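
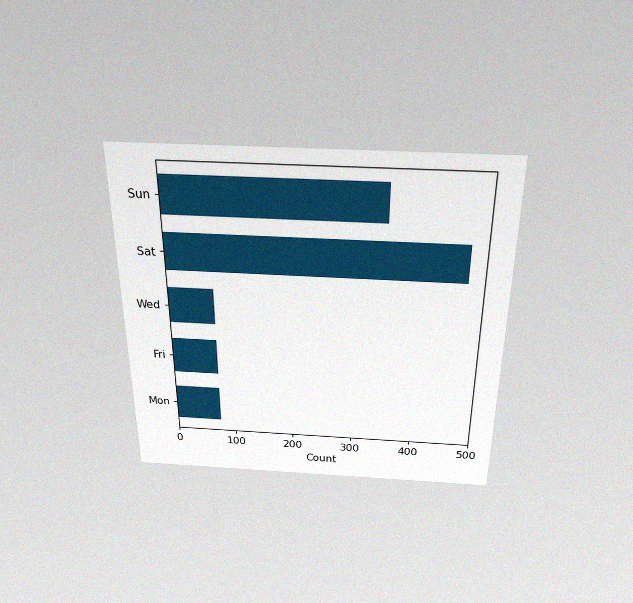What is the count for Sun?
350

The chart is viewed slightly from above, with some photo noise. Reading along the chart's x-axis, the Sun bar reaches 350.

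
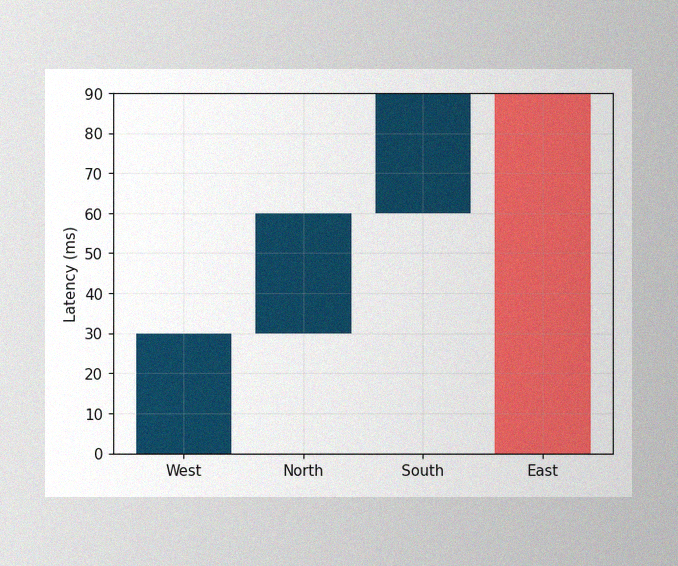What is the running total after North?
60ms

The image has some photo noise and uneven lighting. After North the running total reaches 60ms.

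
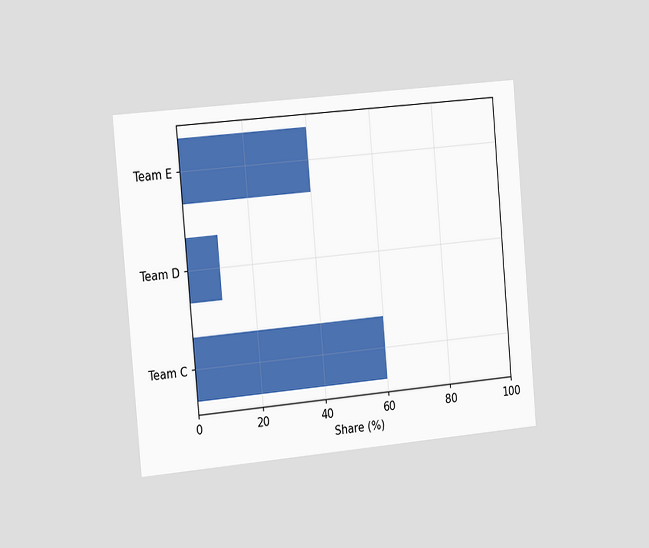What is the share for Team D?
10%

The chart is tilted about 5° counter-clockwise and viewed slightly from the left. Reading along the chart's x-axis, the Team D bar reaches 10%.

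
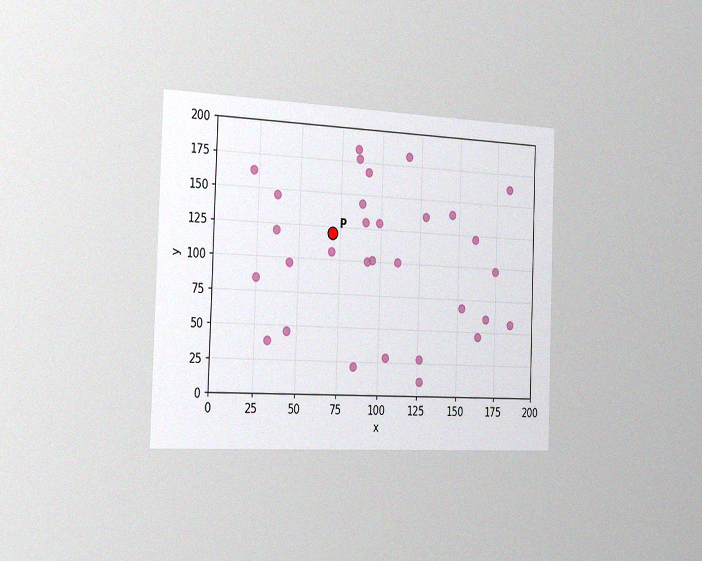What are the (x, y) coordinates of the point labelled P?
(70, 120)

The chart is tilted about 2° clockwise and viewed slightly from the left, with some photo noise. Following the gridlines from P to each axis, P sits at (70, 120).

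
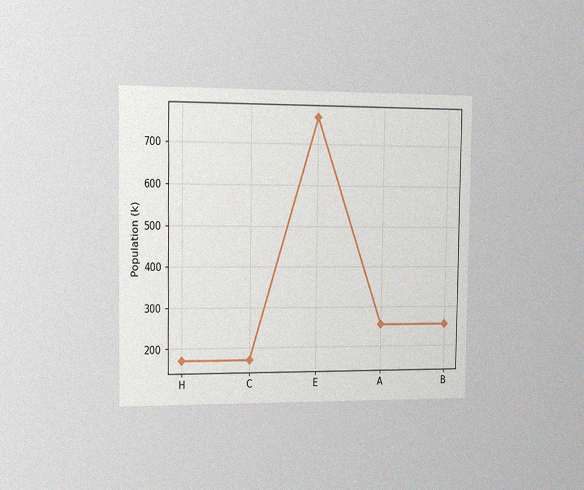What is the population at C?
The chart is viewed slightly from the left, with some photo noise. At C, the line is at 170k.

170k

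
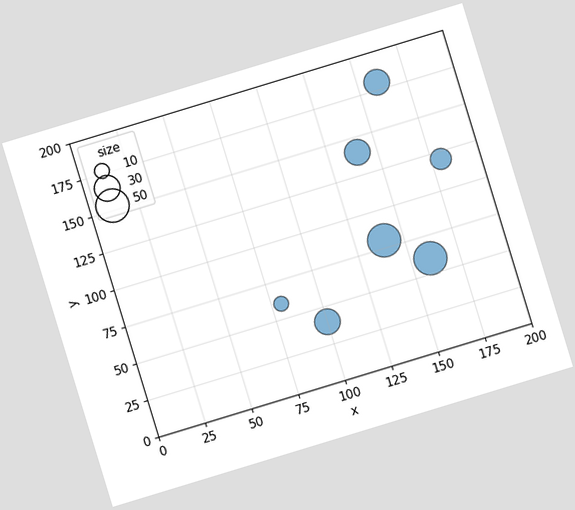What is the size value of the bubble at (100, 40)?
The chart is tilted about 17° counter-clockwise. Matching the bubble at (100, 40) against the size legend gives 30.

30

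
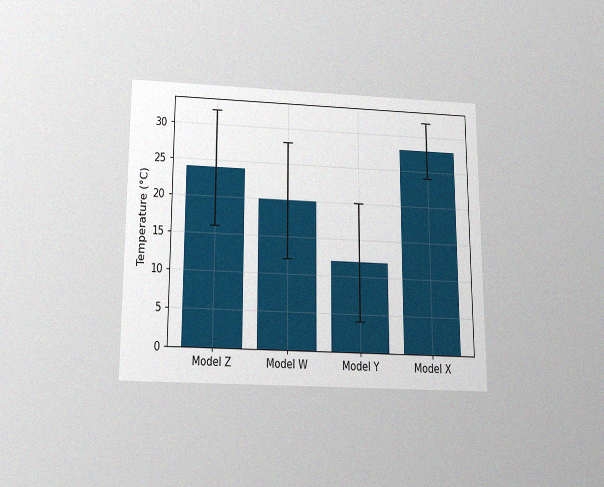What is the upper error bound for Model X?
The chart is viewed slightly from below, with some photo noise. The Model X bar's upper whisker reaches 32°C.

32°C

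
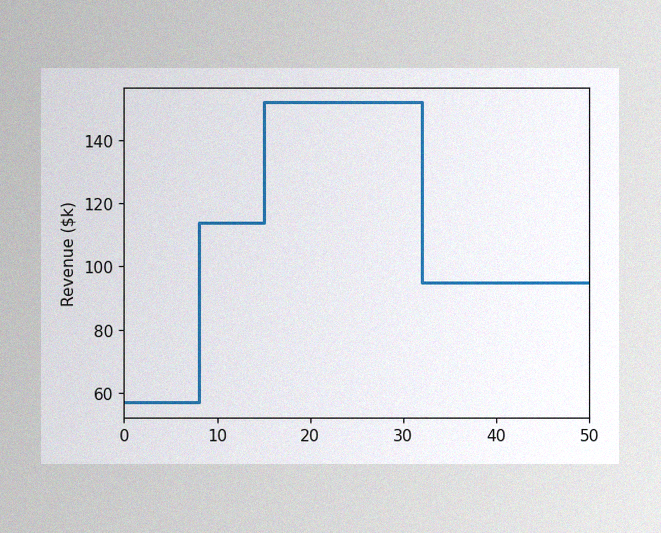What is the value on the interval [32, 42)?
$95k

The image has some photo noise and uneven lighting. On [32, 42) the step sits at $95k.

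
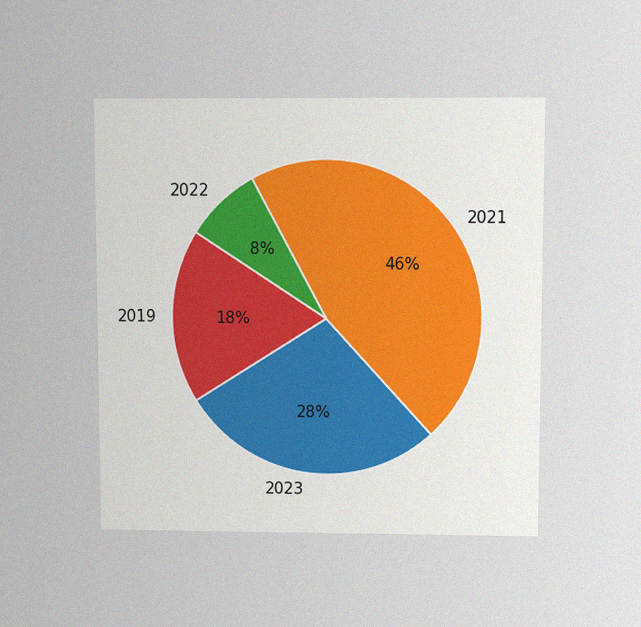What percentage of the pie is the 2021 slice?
46%

The chart is viewed slightly from above, with some photo noise. The 2021 slice takes up 46% of the pie.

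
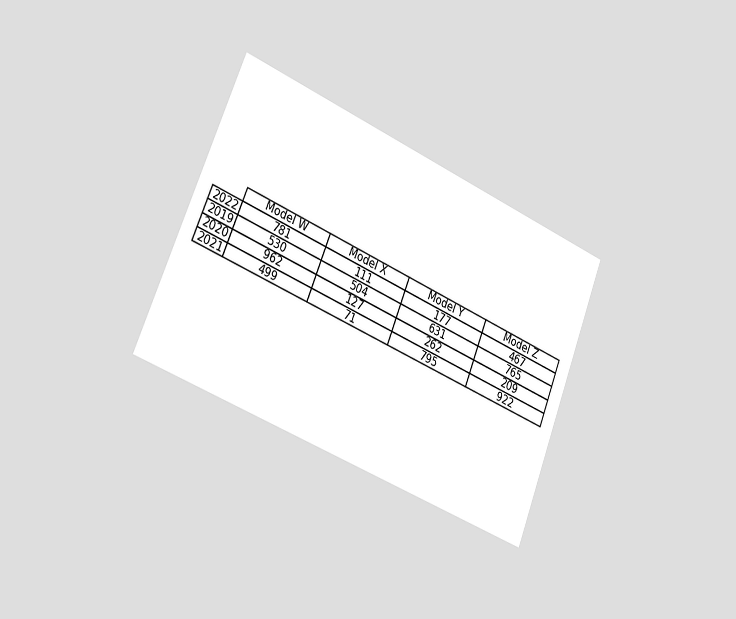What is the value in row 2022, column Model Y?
177

The chart is tilted about 22° clockwise and viewed slightly from the left. The (2022, Model Y) cell reads 177.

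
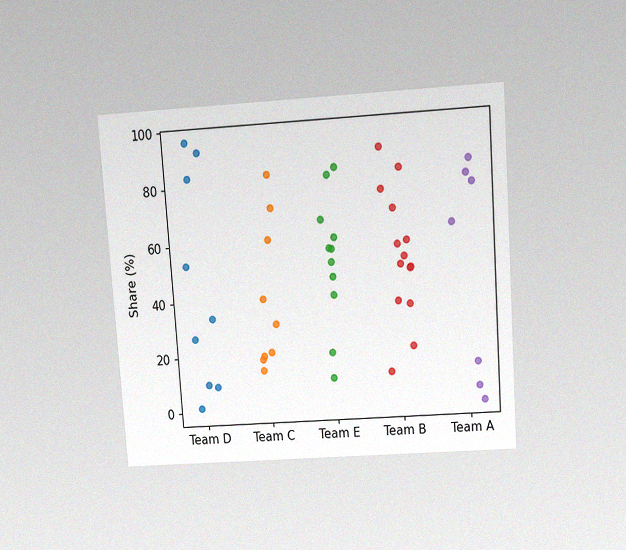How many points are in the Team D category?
The chart is tilted about 4° counter-clockwise and viewed slightly from above, with some photo noise. Counting the markers in the Team D column gives 9.

9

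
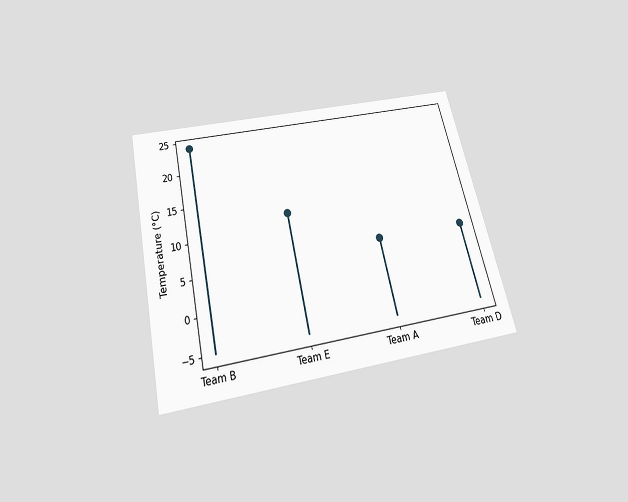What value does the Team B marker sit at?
24°C

The chart is tilted about 13° counter-clockwise and viewed slightly from below. The Team B marker sits at 24°C.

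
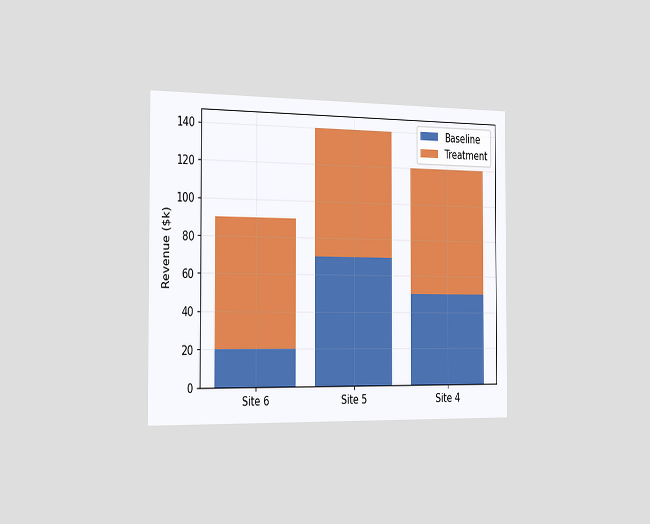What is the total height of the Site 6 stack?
The chart is viewed slightly from the left. The Site 6 stack's top reaches $90k on the y-axis.

$90k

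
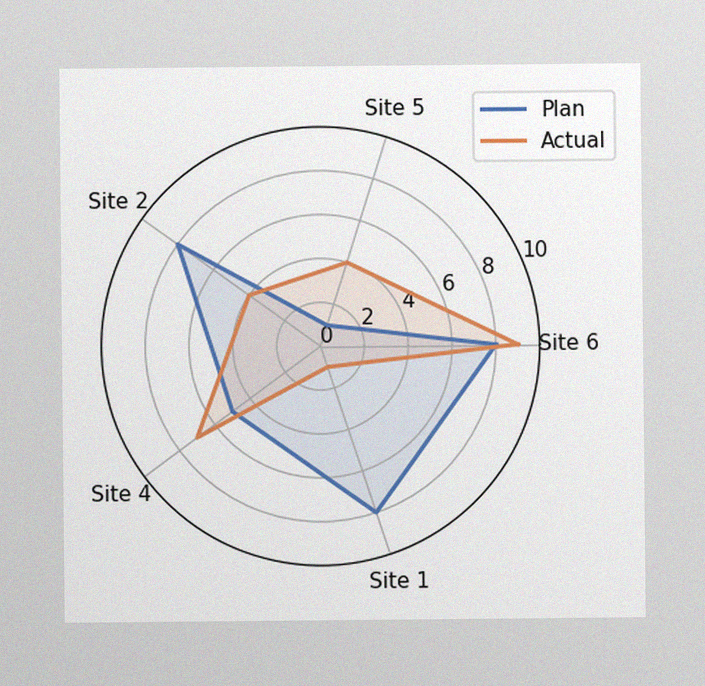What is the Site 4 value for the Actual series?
7

The image has some photo noise and uneven lighting. On the Site 4 axis, Actual reaches 7.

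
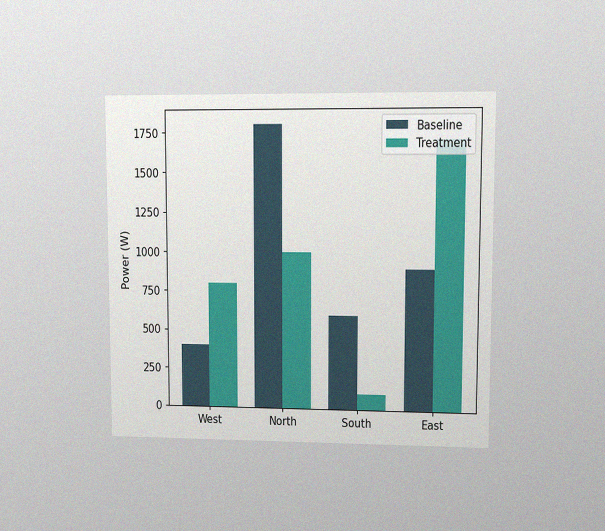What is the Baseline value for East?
The chart is viewed at a slight angle, with some photo noise. The Baseline bar at East reaches 900W on the y-axis.

900W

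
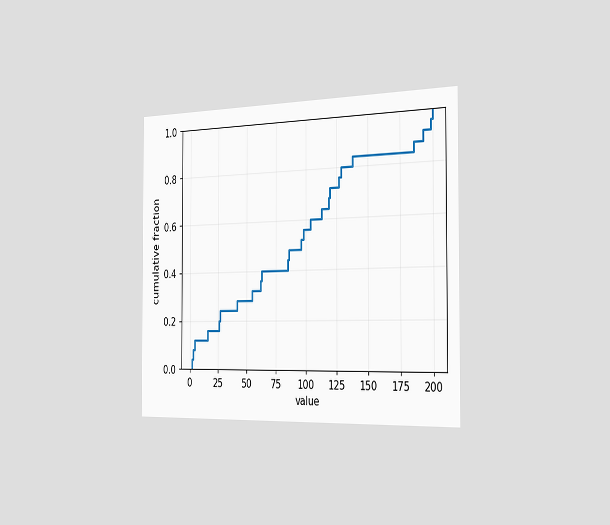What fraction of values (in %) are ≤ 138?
The chart is viewed slightly from the right. At x=138 the ECDF step is at 84%.

84%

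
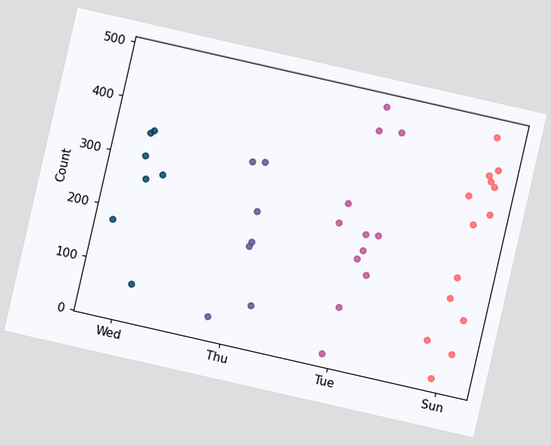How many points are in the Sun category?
14

The chart is tilted about 13° clockwise. Counting the markers in the Sun column gives 14.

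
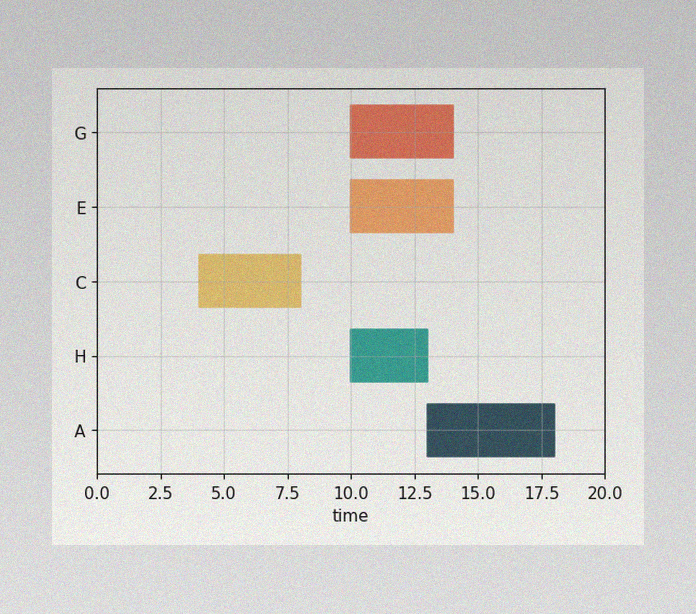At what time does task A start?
13

The image has some photo noise and uneven lighting. The A bar begins at t=13.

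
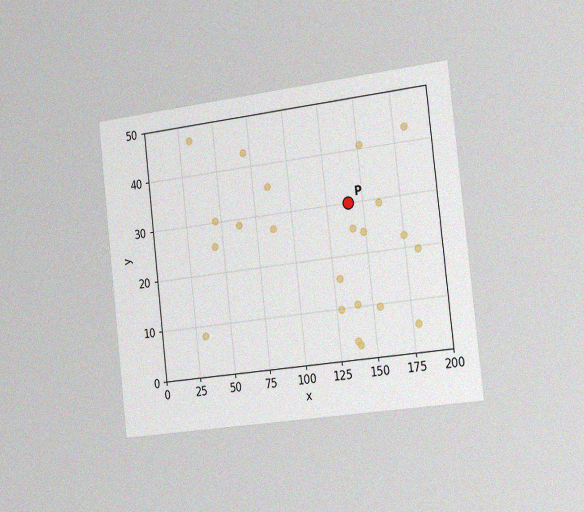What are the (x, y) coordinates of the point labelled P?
The chart is tilted about 6° counter-clockwise and viewed slightly from the right, with some photo noise. Following the gridlines from P to each axis, P sits at (140, 30).

(140, 30)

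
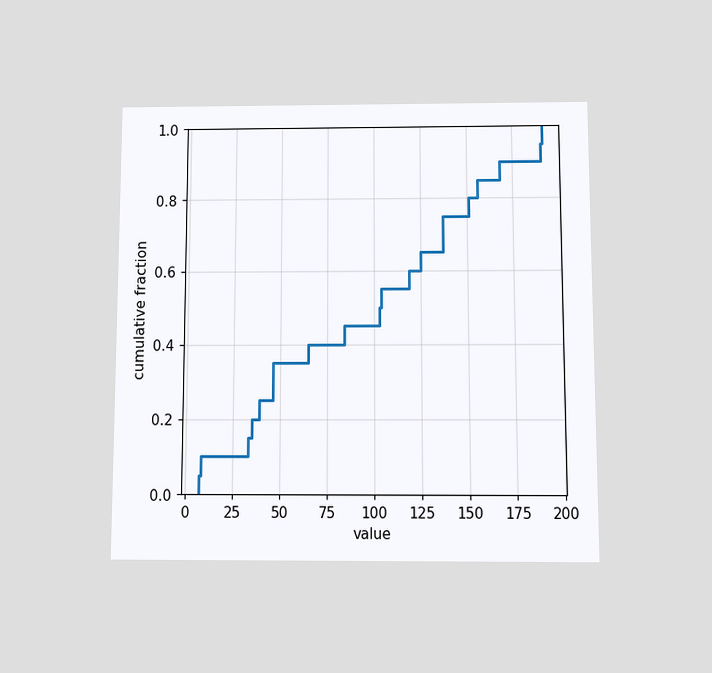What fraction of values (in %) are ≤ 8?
The chart is viewed slightly from below. At x=8 the ECDF step is at 10%.

10%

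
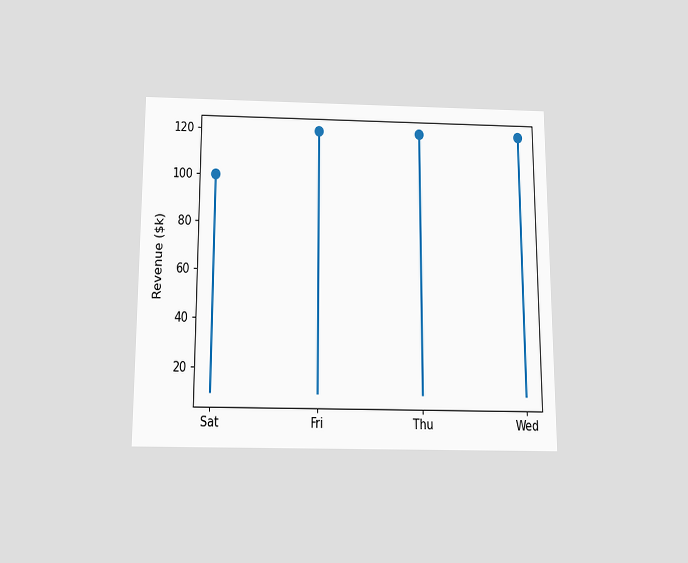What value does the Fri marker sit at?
The chart is viewed slightly from below. The Fri marker sits at $120k.

$120k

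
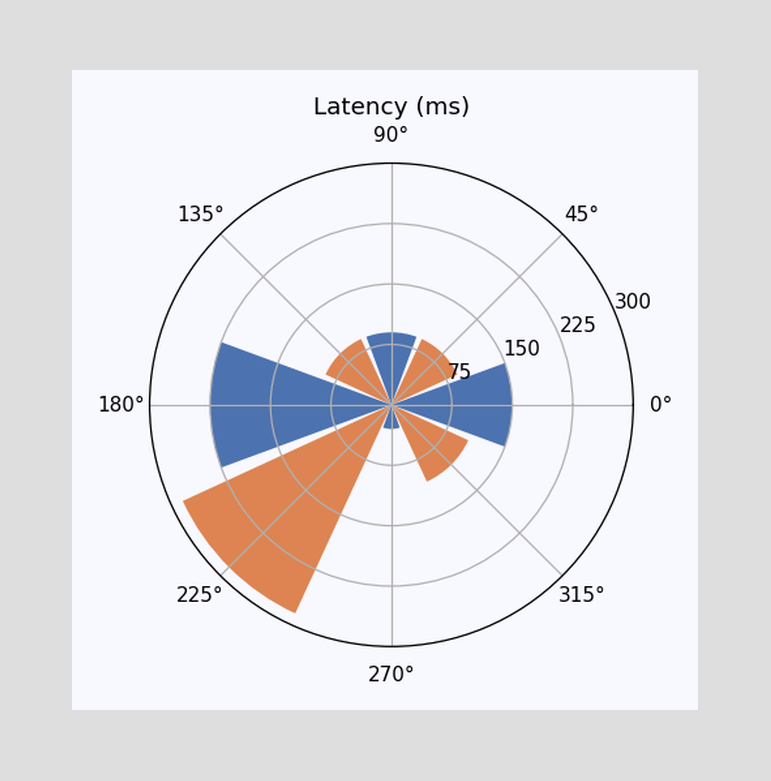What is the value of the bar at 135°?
The bar at 135° reaches 90ms on the radial axis.

90ms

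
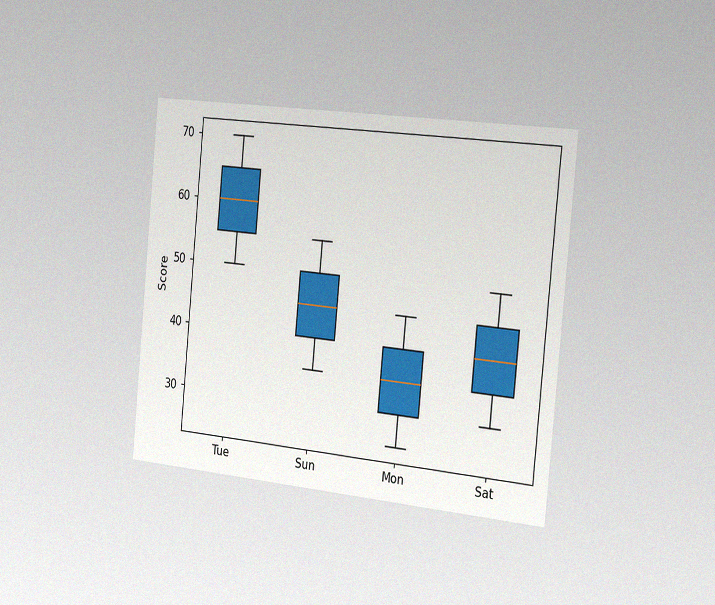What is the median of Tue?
The chart is tilted about 5° clockwise and viewed slightly from the right, with some photo noise. The median line in the Tue box sits at 60.

60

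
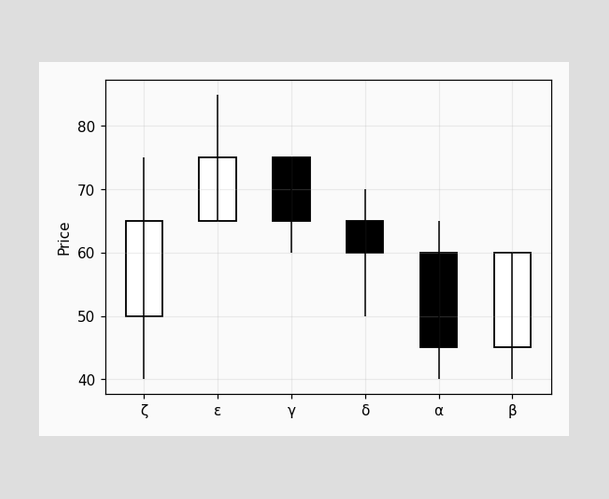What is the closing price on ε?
75

The ε candle closes at 75.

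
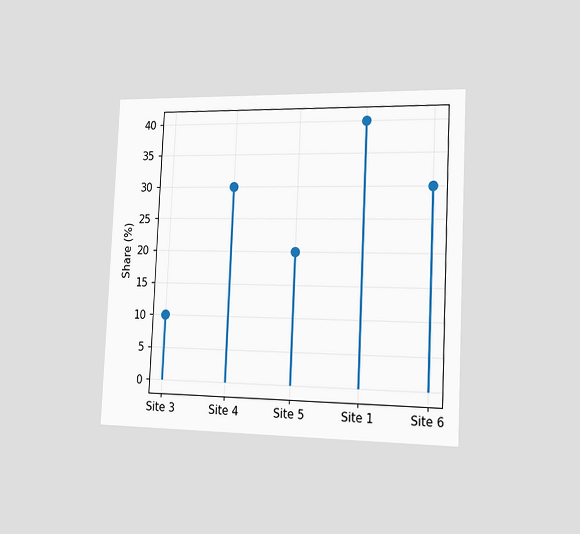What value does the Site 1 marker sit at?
40%

The chart is tilted about 3° clockwise and viewed slightly from the right. The Site 1 marker sits at 40%.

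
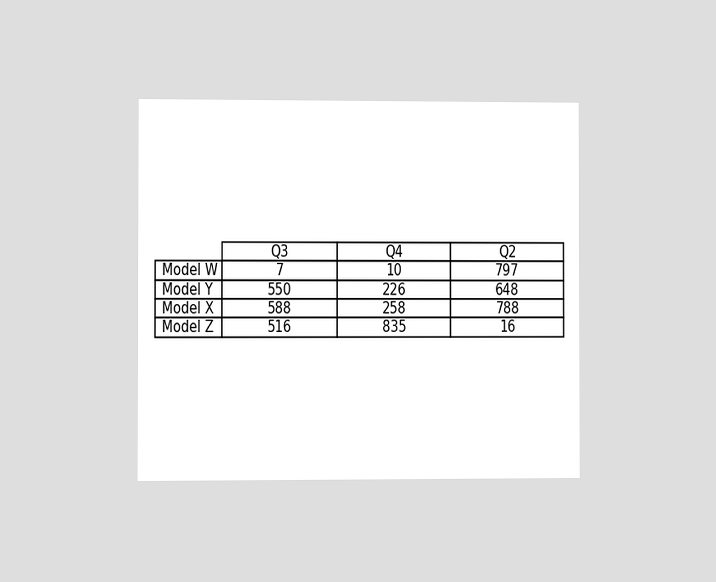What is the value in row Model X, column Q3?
588

The chart is viewed at a slight angle. The (Model X, Q3) cell reads 588.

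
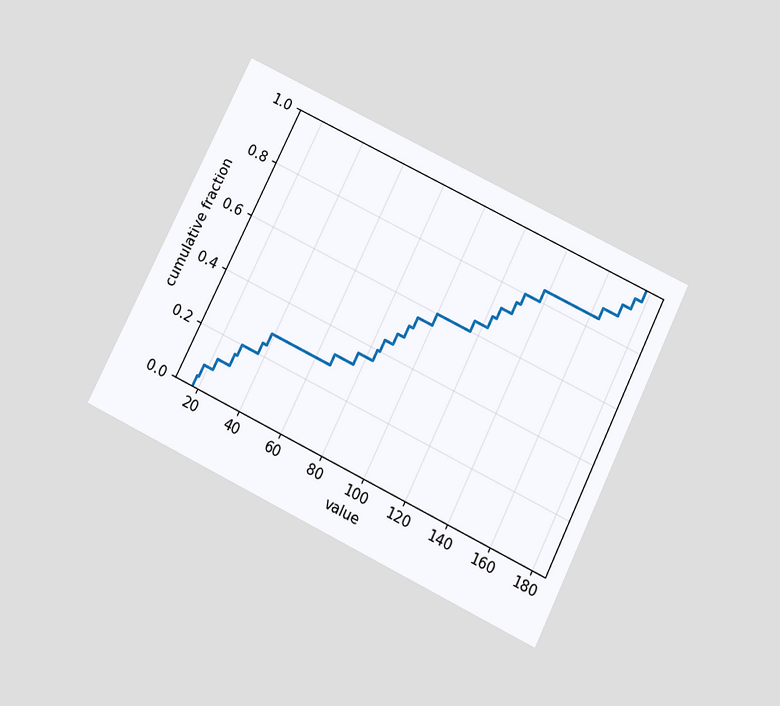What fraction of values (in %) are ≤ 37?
24%

The chart is tilted about 26° clockwise and viewed slightly from below. At x=37 the ECDF step is at 24%.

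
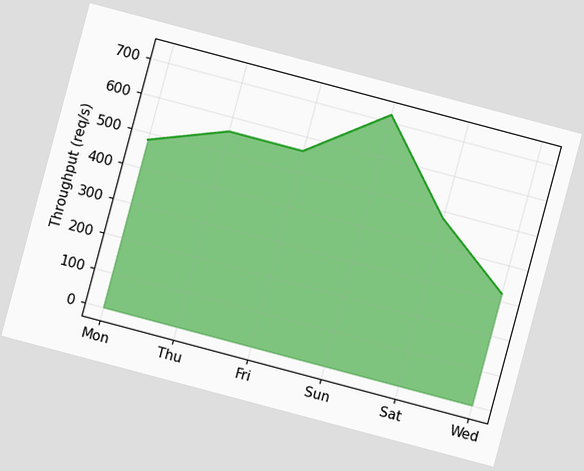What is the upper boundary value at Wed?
320req/s

The chart is tilted about 15° clockwise. At Wed the upper boundary is at 320req/s.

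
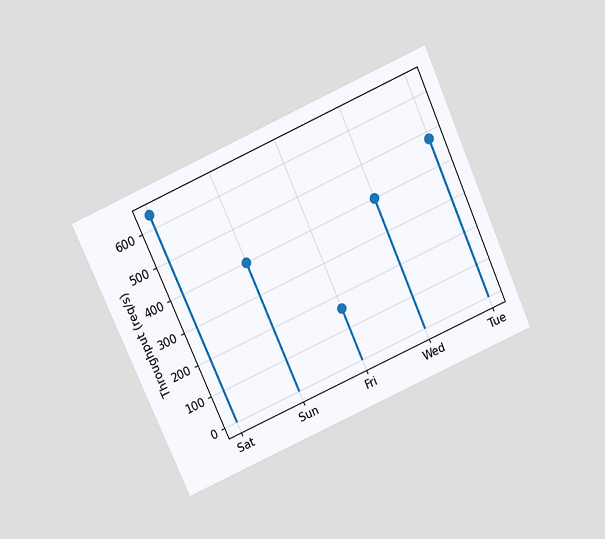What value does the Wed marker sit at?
The chart is tilted about 24° counter-clockwise and viewed slightly from above. The Wed marker sits at 400req/s.

400req/s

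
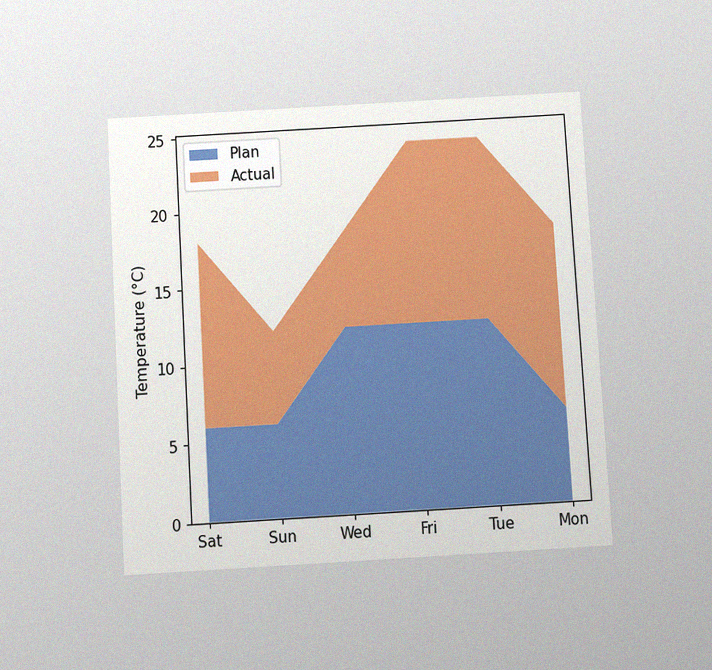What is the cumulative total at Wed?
18°C

The chart is tilted about 3° counter-clockwise and viewed slightly from below, with some photo noise. The stacked total at Wed reaches 18°C.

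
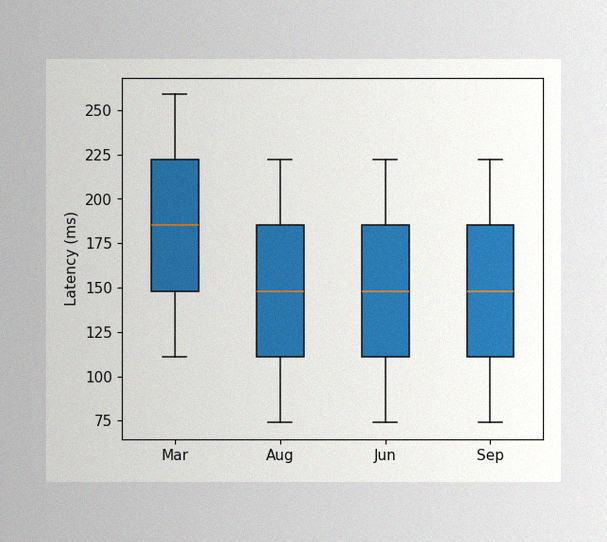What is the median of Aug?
148ms

The image has some photo noise and uneven lighting. The median line in the Aug box sits at 148ms.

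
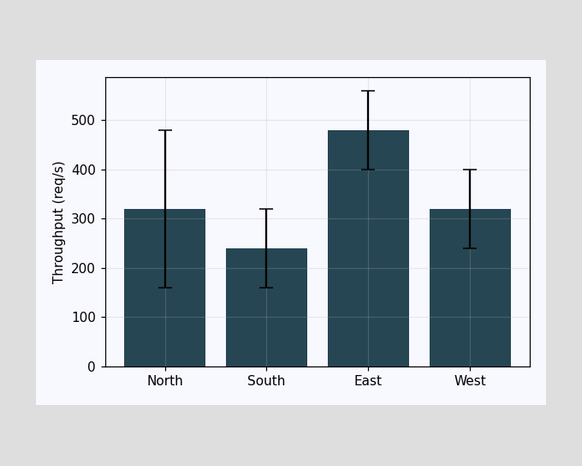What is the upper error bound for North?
480req/s

The North bar's upper whisker reaches 480req/s.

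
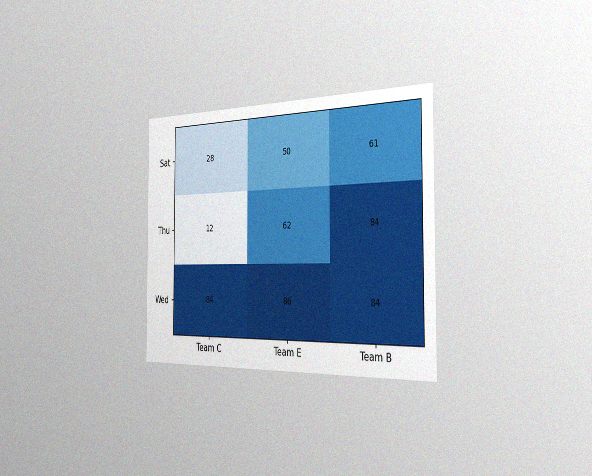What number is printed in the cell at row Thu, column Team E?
The chart is viewed slightly from the right, with some photo noise. The (Thu, Team E) cell reads 62.

62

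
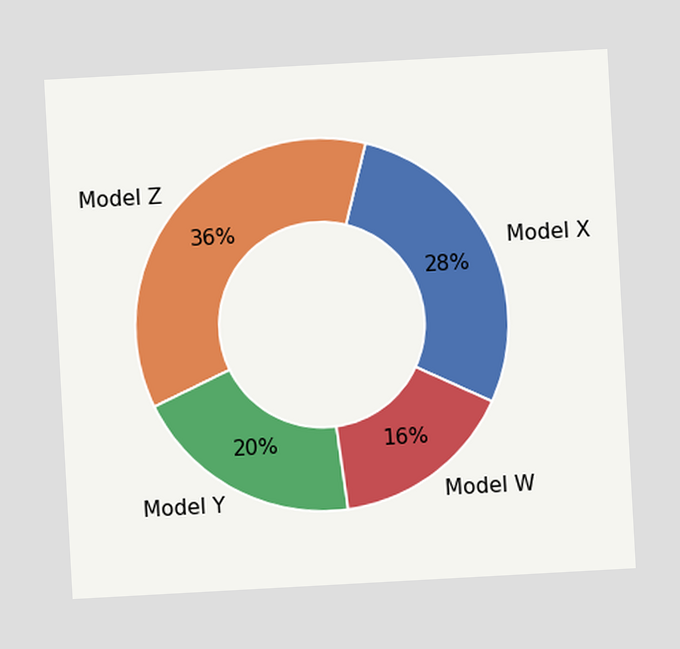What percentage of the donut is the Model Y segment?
The chart is tilted about 3° counter-clockwise. The Model Y segment takes up 20% of the ring.

20%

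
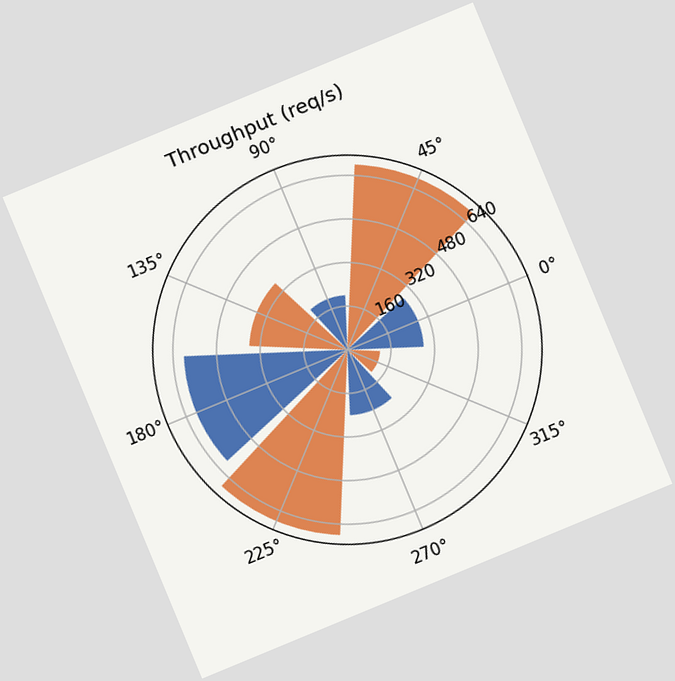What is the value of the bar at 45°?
680req/s

The chart is tilted about 23° counter-clockwise. The bar at 45° reaches 680req/s on the radial axis.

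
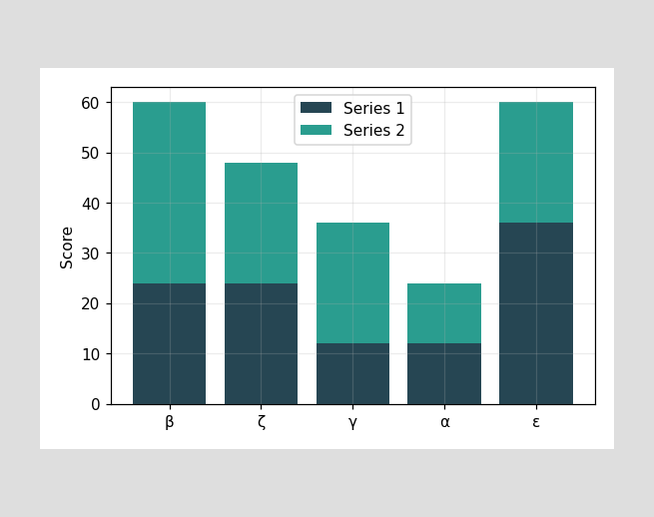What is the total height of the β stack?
The β stack's top reaches 60 on the y-axis.

60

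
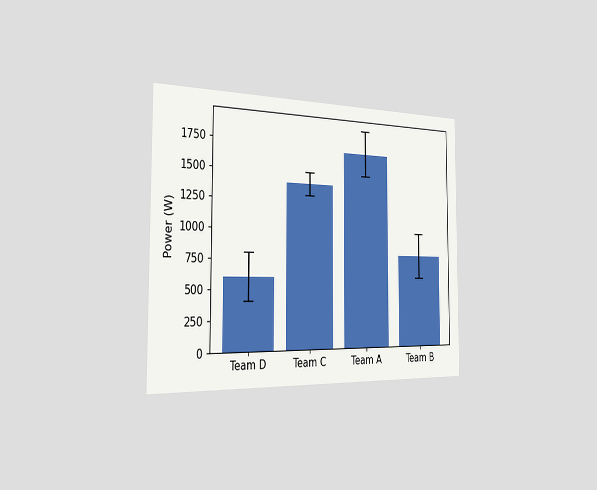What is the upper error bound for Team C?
1500W

The chart is viewed slightly from the left. The Team C bar's upper whisker reaches 1500W.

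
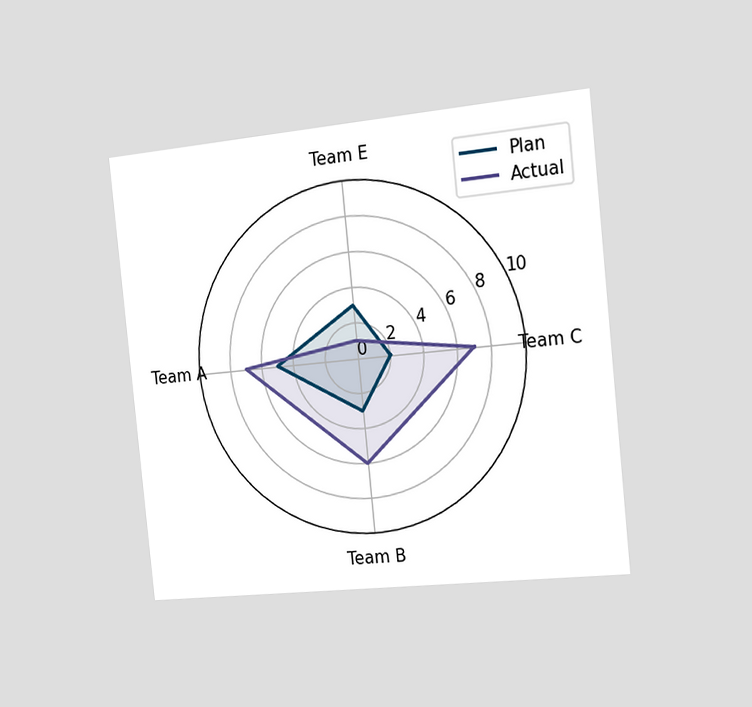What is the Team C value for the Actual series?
The chart is tilted about 6° counter-clockwise and viewed slightly from the right. On the Team C axis, Actual reaches 7.

7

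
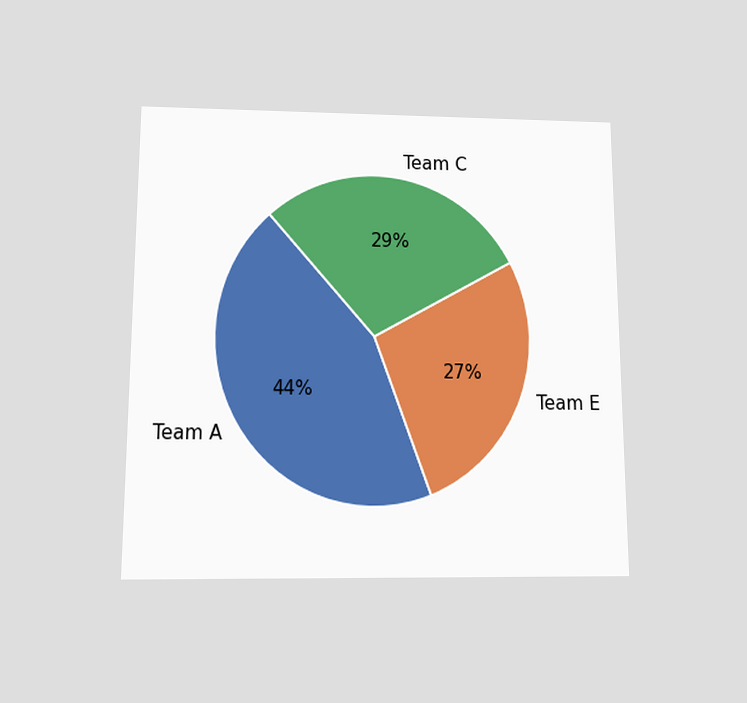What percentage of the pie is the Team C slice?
The chart is viewed slightly from below. The Team C slice takes up 29% of the pie.

29%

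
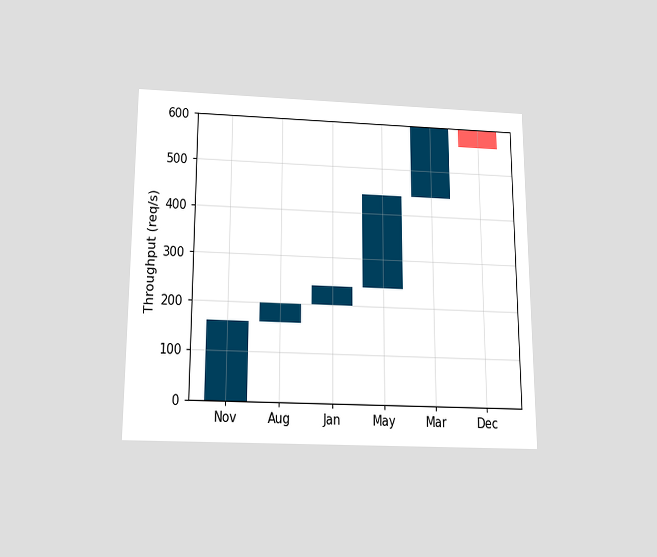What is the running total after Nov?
The chart is viewed slightly from below. After Nov the running total reaches 160req/s.

160req/s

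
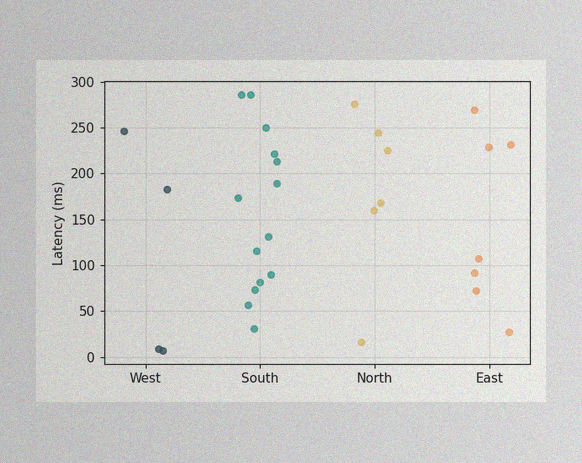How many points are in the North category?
6

The image has some photo noise and uneven lighting. Counting the markers in the North column gives 6.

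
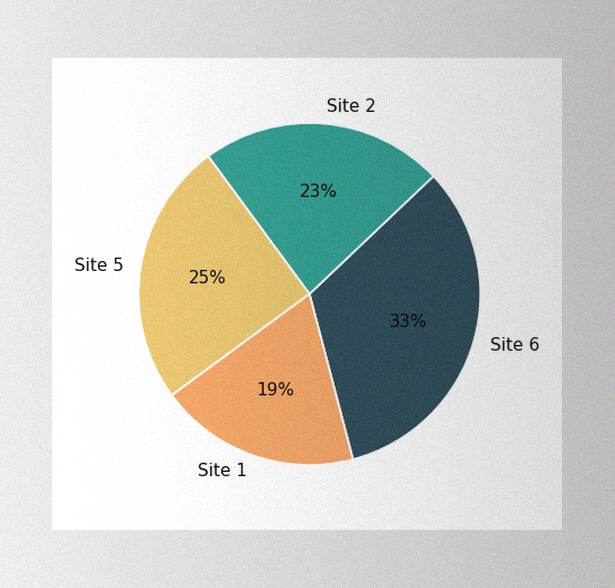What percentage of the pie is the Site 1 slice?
The image has some photo noise and uneven lighting. The Site 1 slice takes up 19% of the pie.

19%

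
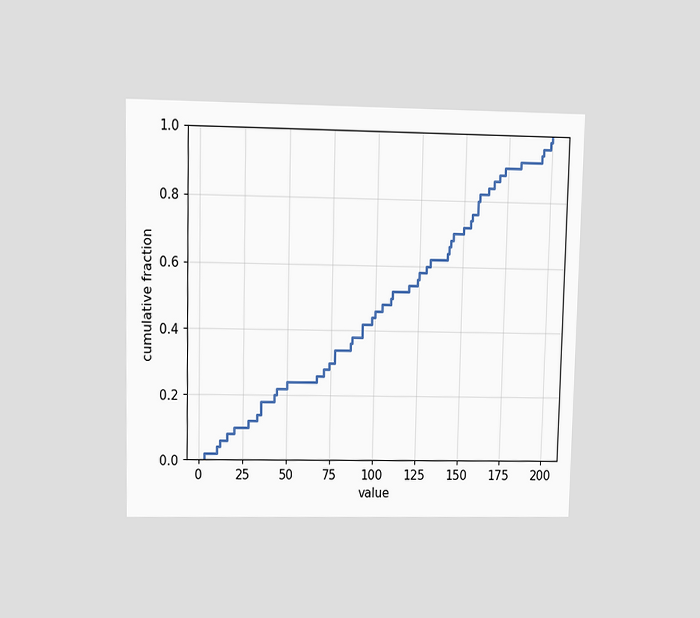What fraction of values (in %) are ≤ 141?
64%

The chart is viewed at a slight angle. At x=141 the ECDF step is at 64%.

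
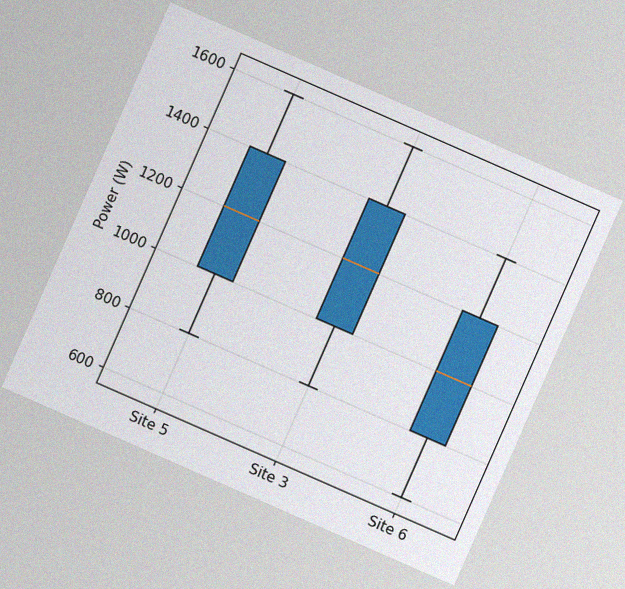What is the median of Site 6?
1000W

The chart is tilted about 24° clockwise, with some photo noise. The median line in the Site 6 box sits at 1000W.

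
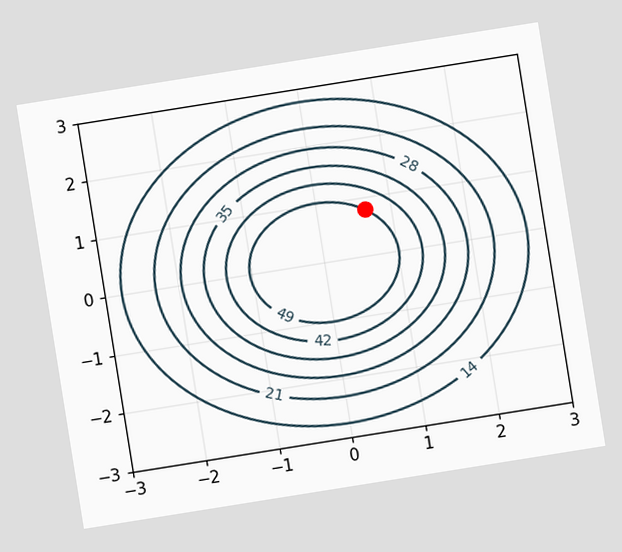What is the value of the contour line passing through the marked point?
49

The chart is tilted about 9° counter-clockwise. The marked point sits on the contour labelled 49.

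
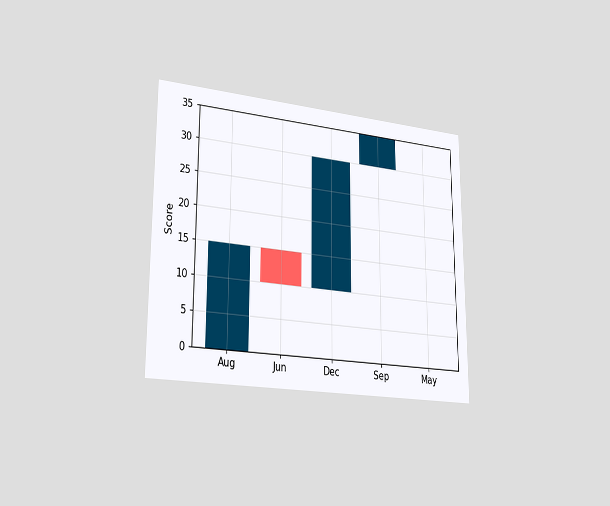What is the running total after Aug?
The chart is viewed slightly from the left. After Aug the running total reaches 15.

15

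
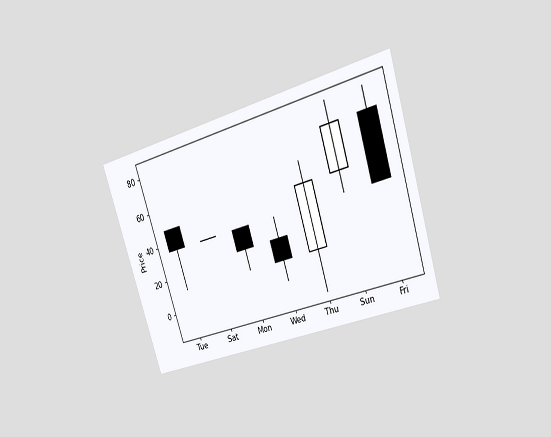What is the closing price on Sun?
72

The chart is tilted about 17° counter-clockwise and viewed at a slight angle. The Sun candle closes at 72.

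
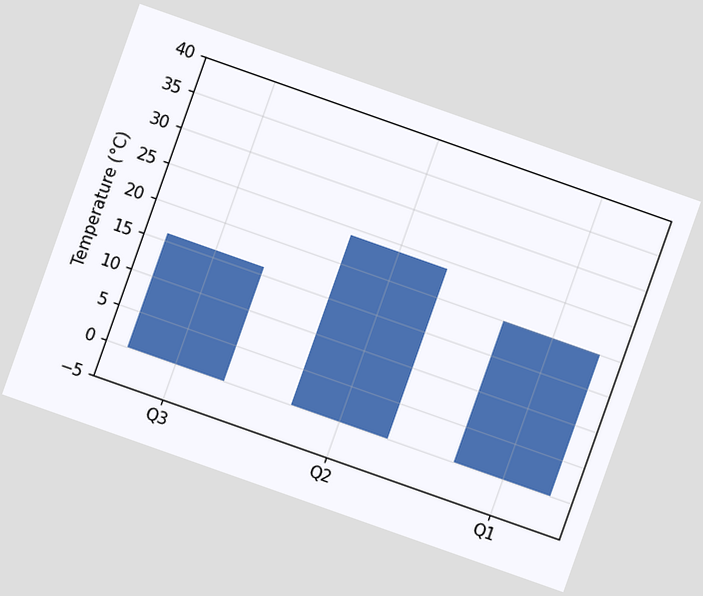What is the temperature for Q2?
The chart is tilted about 19° clockwise. Reading along the chart's y-axis, the Q2 bar reaches 24°C.

24°C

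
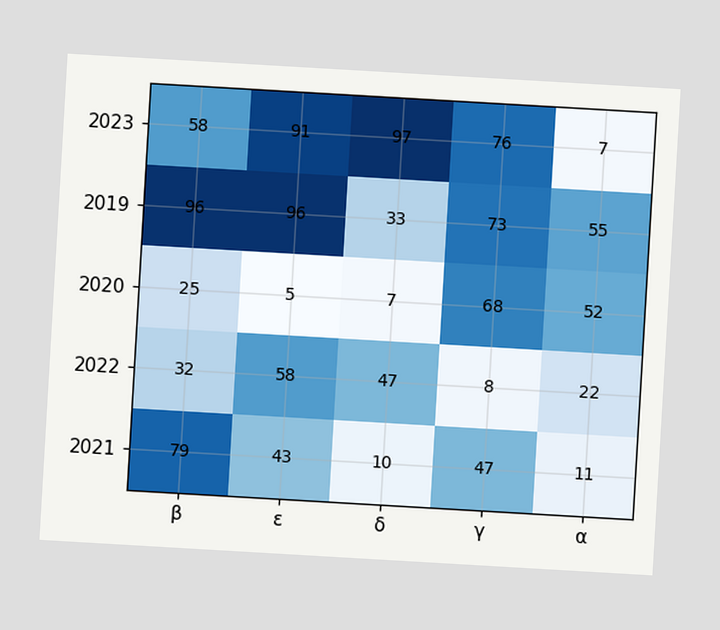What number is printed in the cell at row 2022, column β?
32

The chart is tilted about 3° clockwise. The (2022, β) cell reads 32.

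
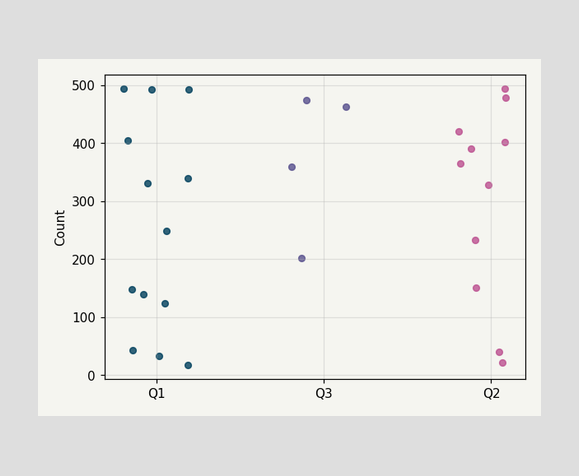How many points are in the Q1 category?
Counting the markers in the Q1 column gives 13.

13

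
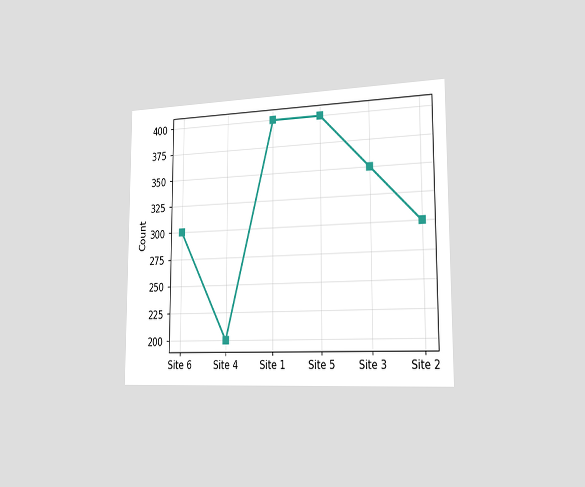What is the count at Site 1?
The chart is viewed slightly from the right. At Site 1, the line is at 400.

400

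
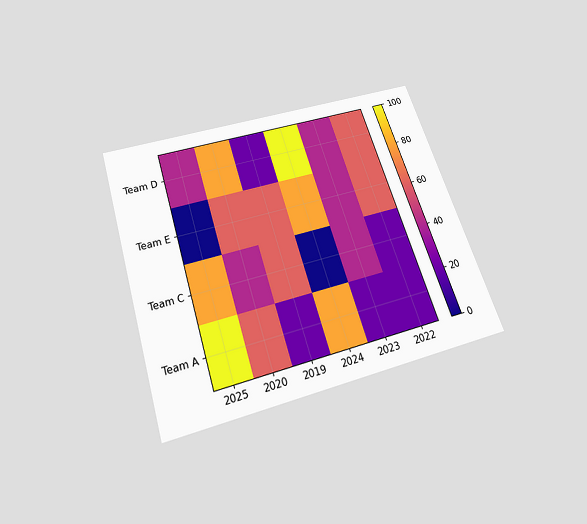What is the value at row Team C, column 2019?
The chart is tilted about 18° counter-clockwise and viewed slightly from below. Matching cell (Team C, 2019) against the colorbar gives 60.

60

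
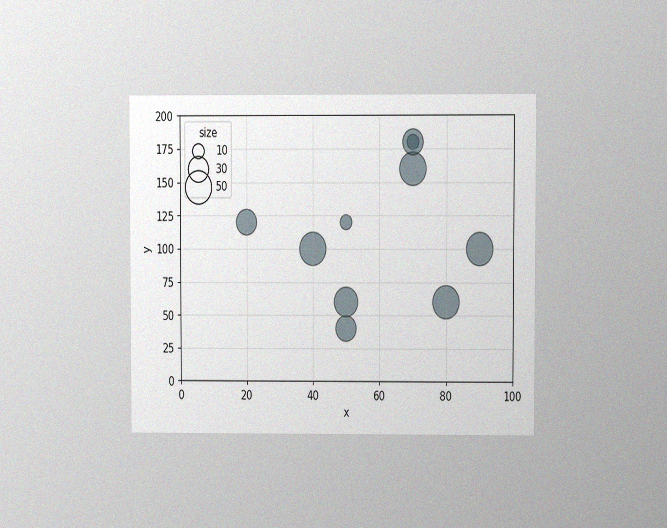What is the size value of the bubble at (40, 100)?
50

The chart is viewed at a slight angle, with some photo noise. Matching the bubble at (40, 100) against the size legend gives 50.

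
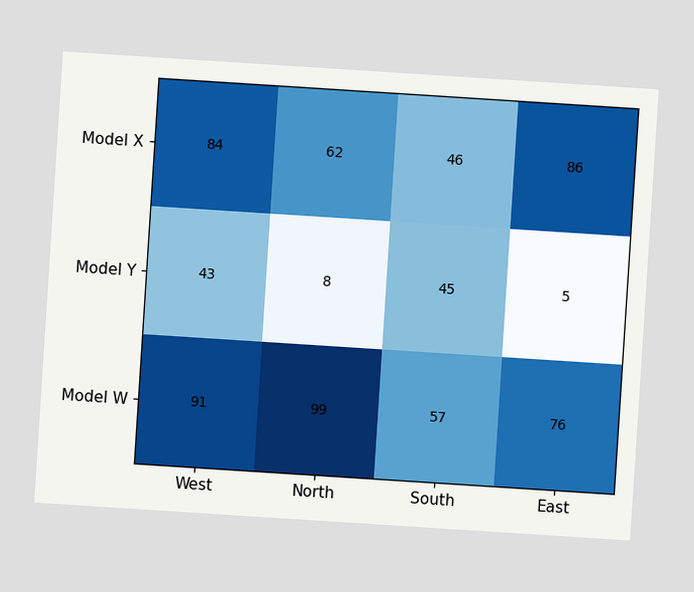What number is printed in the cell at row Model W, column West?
91

The chart is tilted about 4° clockwise. The (Model W, West) cell reads 91.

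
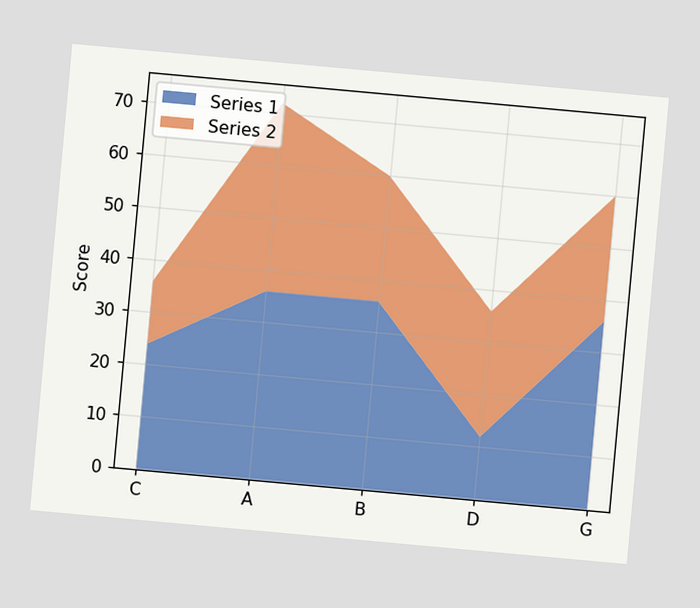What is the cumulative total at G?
60

The chart is tilted about 5° clockwise. The stacked total at G reaches 60.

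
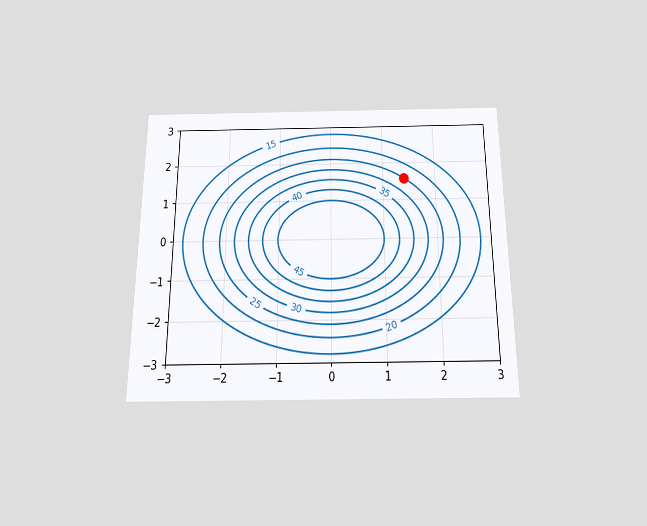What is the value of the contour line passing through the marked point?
25

The chart is viewed slightly from below. The marked point sits on the contour labelled 25.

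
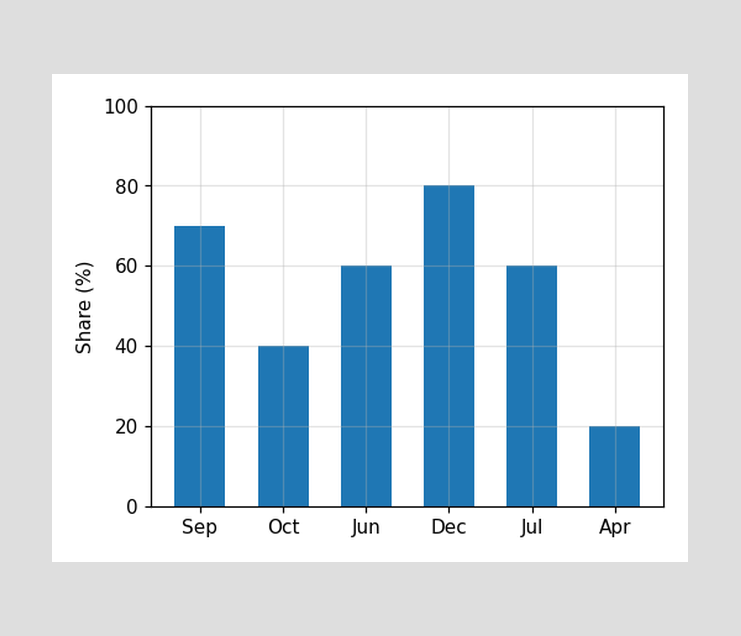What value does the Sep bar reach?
70%

Reading along the chart's y-axis, the Sep bar reaches 70%.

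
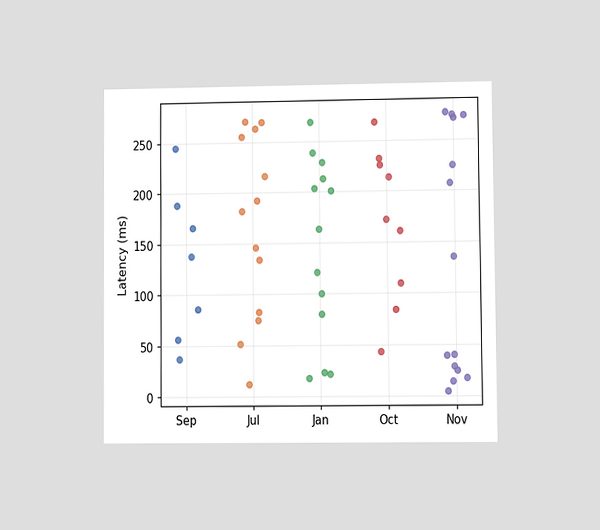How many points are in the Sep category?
The chart is viewed at a slight angle. Counting the markers in the Sep column gives 7.

7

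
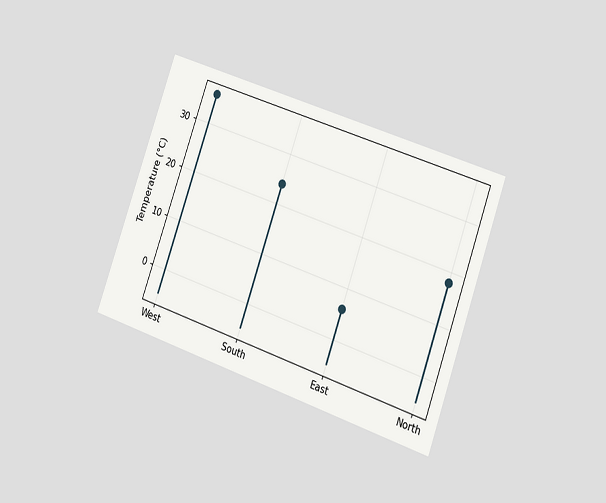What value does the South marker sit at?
24°C

The chart is tilted about 20° clockwise and viewed slightly from the right. The South marker sits at 24°C.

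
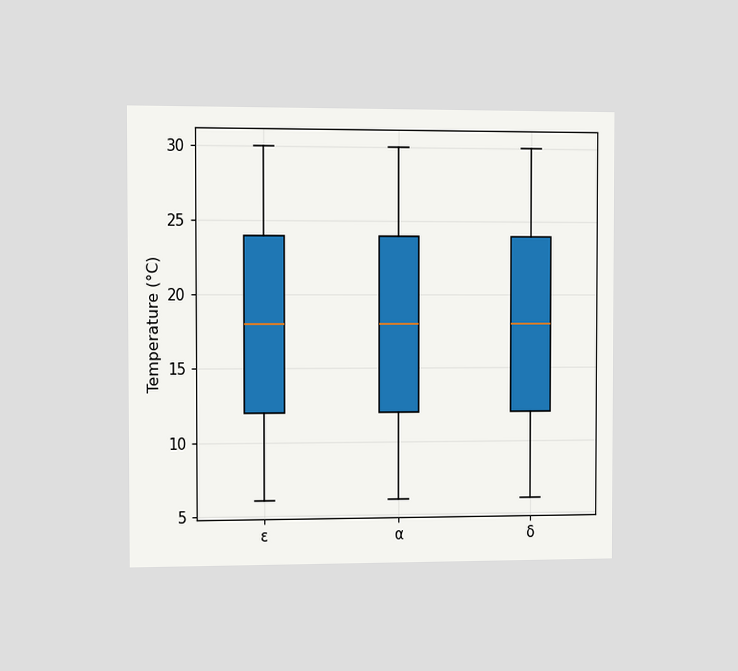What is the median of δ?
The chart is viewed slightly from the left. The median line in the δ box sits at 18°C.

18°C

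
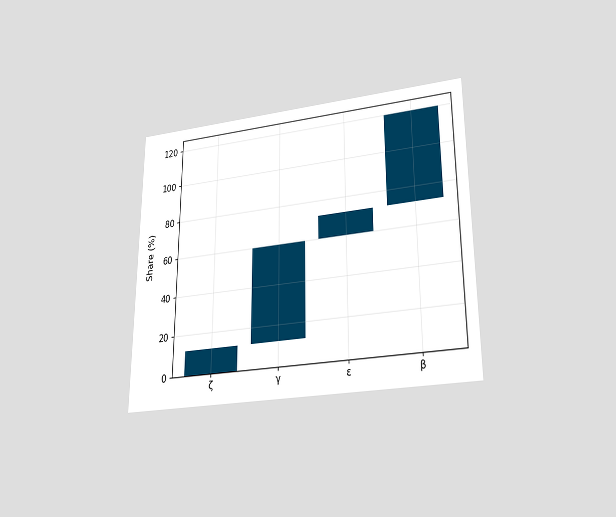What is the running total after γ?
60%

The chart is viewed slightly from below. After γ the running total reaches 60%.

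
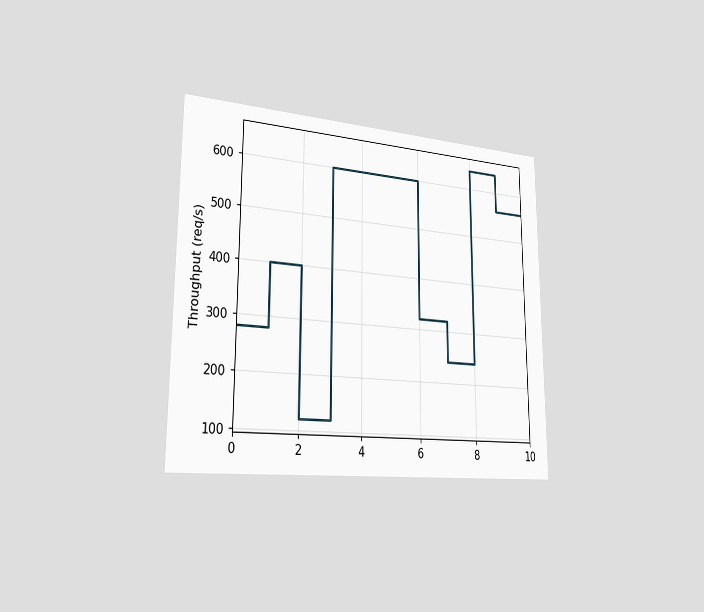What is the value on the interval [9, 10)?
560req/s

The chart is viewed slightly from the left. On [9, 10) the step sits at 560req/s.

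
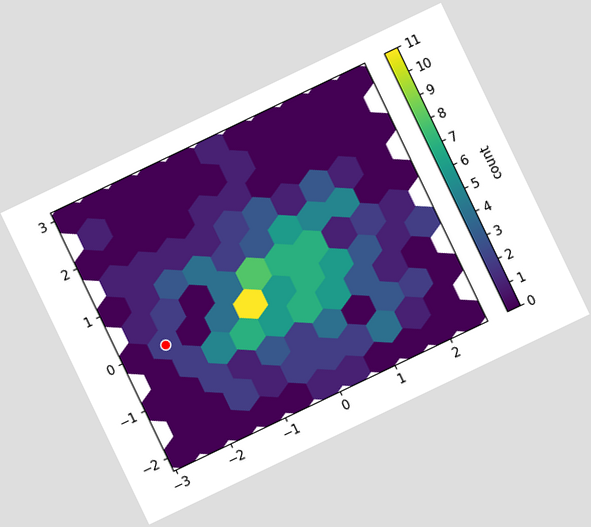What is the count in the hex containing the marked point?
2

The chart is tilted about 26° counter-clockwise. The marked hex reads 2 on the colorbar.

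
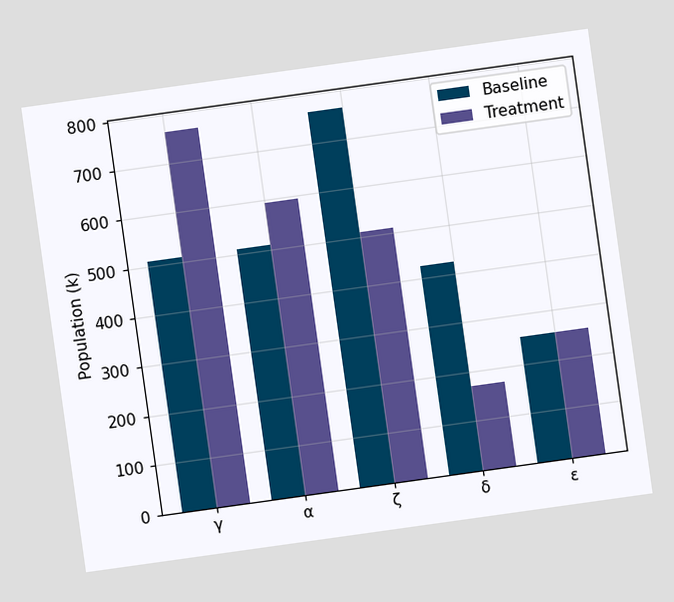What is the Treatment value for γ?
The chart is tilted about 8° counter-clockwise. The Treatment bar at γ reaches 765k on the y-axis.

765k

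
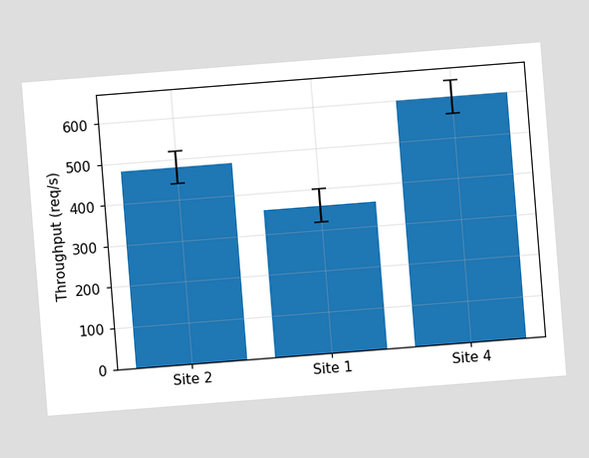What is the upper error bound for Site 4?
The chart is tilted about 4° counter-clockwise. The Site 4 bar's upper whisker reaches 640req/s.

640req/s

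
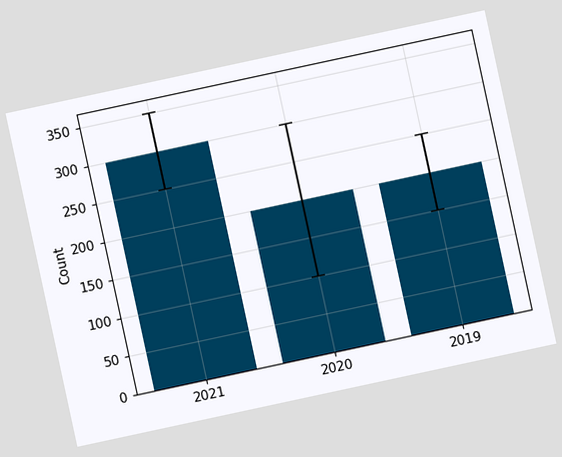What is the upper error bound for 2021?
The chart is tilted about 12° counter-clockwise. The 2021 bar's upper whisker reaches 350.

350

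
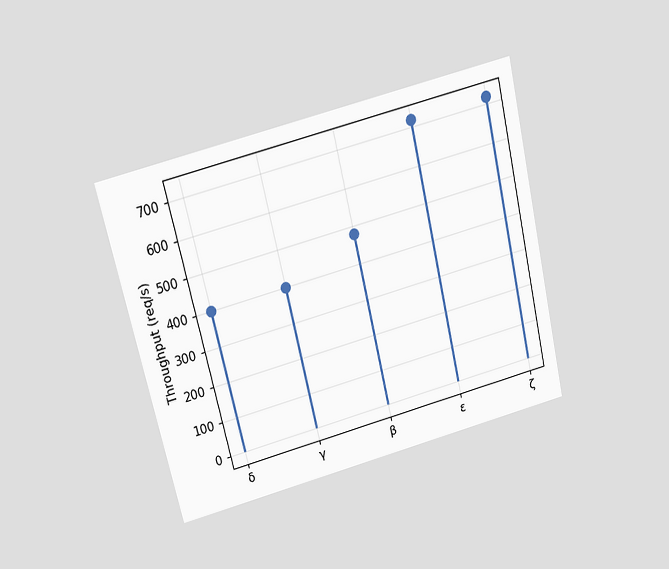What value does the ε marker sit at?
The chart is tilted about 13° counter-clockwise and viewed slightly from above. The ε marker sits at 720req/s.

720req/s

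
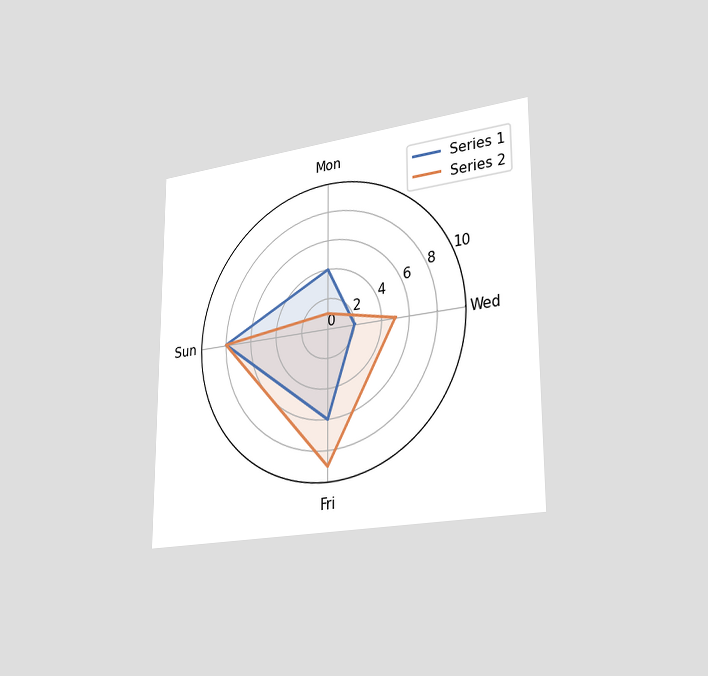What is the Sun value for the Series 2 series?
8

The chart is viewed slightly from the right. On the Sun axis, Series 2 reaches 8.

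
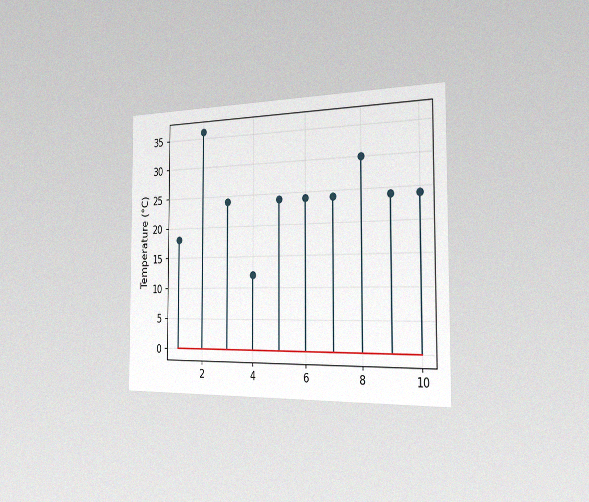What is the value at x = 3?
24°C

The chart is viewed slightly from the right, with some photo noise. The stem at x=3 reaches 24°C.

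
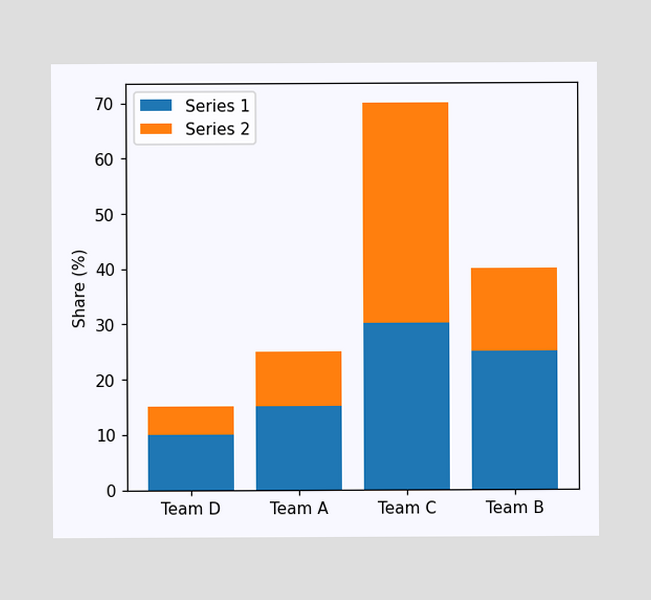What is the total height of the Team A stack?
25%

The Team A stack's top reaches 25% on the y-axis.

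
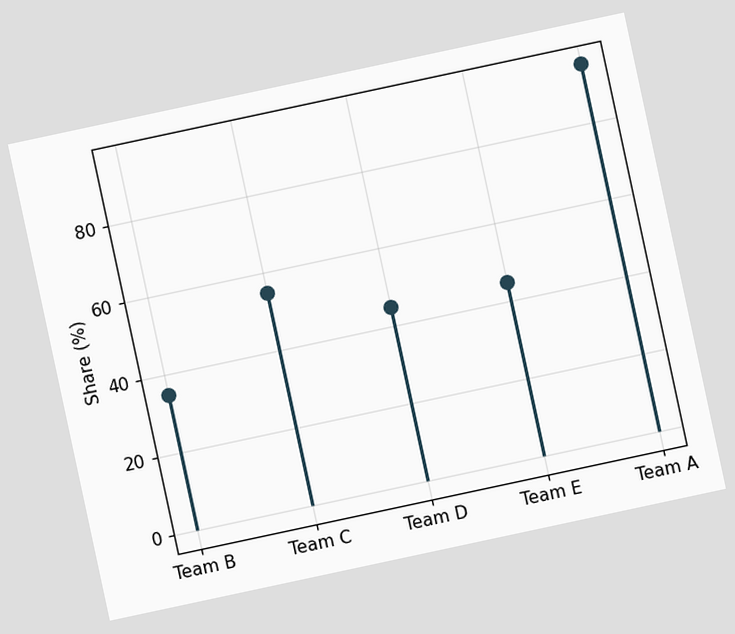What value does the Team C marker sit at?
The chart is tilted about 12° counter-clockwise. The Team C marker sits at 55%.

55%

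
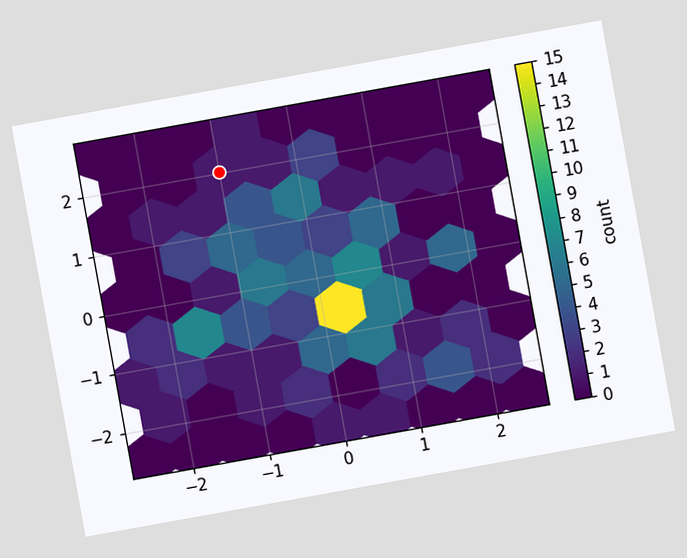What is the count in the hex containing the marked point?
1

The chart is tilted about 10° counter-clockwise. The marked hex reads 1 on the colorbar.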